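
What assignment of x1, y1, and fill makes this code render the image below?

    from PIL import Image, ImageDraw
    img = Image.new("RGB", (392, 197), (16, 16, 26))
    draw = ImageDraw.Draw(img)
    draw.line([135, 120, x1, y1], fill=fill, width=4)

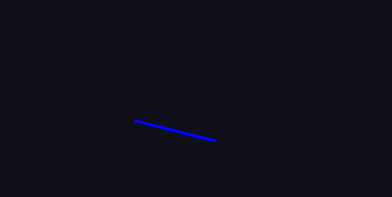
x1 = 215; y1 = 140; fill = 'blue'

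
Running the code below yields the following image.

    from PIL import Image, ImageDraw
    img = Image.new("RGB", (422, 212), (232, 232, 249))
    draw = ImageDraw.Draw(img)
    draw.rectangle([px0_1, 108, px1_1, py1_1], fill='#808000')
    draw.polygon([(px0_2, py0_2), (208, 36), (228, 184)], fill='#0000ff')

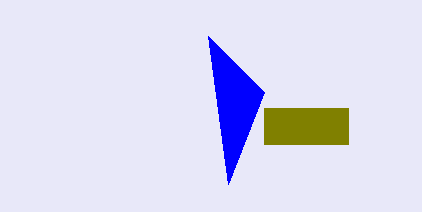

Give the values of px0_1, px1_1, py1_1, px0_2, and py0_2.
px0_1 = 264; px1_1 = 348; py1_1 = 144; px0_2 = 264; py0_2 = 92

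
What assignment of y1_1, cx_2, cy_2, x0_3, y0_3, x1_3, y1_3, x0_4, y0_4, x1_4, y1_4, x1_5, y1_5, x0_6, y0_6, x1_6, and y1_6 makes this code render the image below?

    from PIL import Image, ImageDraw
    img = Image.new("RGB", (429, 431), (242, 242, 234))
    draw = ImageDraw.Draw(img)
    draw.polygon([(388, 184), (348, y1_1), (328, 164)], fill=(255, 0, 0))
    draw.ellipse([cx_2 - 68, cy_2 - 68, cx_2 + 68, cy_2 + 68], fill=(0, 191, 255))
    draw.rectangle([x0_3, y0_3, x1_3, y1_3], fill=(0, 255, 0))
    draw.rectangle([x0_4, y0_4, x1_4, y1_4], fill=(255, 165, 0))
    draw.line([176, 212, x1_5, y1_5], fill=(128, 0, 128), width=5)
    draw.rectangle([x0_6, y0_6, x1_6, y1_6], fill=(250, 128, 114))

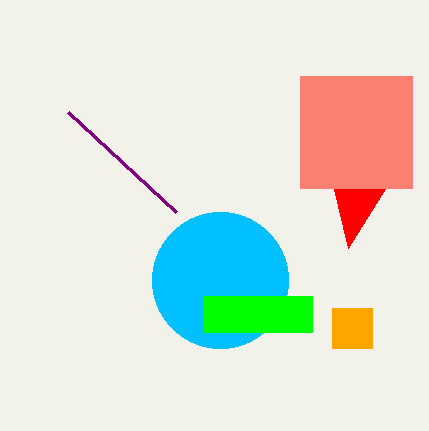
y1_1 = 248
cx_2 = 220
cy_2 = 280
x0_3 = 204
y0_3 = 296
x1_3 = 312
y1_3 = 332
x0_4 = 332
y0_4 = 308
x1_4 = 372
y1_4 = 348
x1_5 = 68
y1_5 = 112
x0_6 = 300
y0_6 = 76
x1_6 = 412
y1_6 = 188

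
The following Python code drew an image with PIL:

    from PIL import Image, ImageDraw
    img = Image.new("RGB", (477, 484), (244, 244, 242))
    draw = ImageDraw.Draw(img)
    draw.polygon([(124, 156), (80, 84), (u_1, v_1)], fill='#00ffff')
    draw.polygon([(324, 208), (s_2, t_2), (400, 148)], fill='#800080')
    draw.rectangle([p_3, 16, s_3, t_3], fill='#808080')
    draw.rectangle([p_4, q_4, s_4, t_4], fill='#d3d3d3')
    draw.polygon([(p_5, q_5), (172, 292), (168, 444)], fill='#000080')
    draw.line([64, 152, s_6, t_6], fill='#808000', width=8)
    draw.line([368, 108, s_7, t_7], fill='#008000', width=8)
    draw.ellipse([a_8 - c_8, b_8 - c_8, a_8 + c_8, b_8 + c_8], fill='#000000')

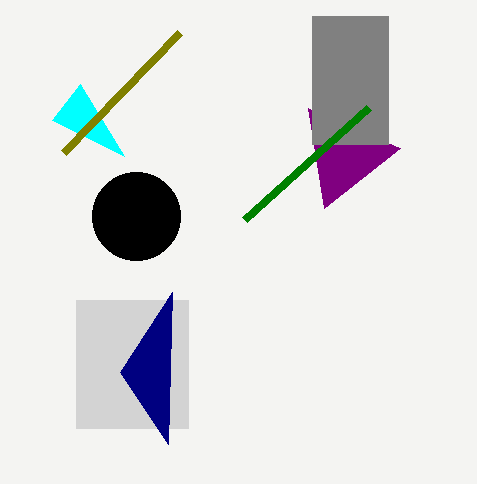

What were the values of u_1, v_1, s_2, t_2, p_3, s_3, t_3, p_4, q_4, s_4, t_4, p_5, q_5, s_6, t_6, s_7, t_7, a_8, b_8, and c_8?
u_1 = 52, v_1 = 120, s_2 = 308, t_2 = 108, p_3 = 312, s_3 = 388, t_3 = 144, p_4 = 76, q_4 = 300, s_4 = 188, t_4 = 428, p_5 = 120, q_5 = 372, s_6 = 180, t_6 = 32, s_7 = 244, t_7 = 220, a_8 = 136, b_8 = 216, c_8 = 44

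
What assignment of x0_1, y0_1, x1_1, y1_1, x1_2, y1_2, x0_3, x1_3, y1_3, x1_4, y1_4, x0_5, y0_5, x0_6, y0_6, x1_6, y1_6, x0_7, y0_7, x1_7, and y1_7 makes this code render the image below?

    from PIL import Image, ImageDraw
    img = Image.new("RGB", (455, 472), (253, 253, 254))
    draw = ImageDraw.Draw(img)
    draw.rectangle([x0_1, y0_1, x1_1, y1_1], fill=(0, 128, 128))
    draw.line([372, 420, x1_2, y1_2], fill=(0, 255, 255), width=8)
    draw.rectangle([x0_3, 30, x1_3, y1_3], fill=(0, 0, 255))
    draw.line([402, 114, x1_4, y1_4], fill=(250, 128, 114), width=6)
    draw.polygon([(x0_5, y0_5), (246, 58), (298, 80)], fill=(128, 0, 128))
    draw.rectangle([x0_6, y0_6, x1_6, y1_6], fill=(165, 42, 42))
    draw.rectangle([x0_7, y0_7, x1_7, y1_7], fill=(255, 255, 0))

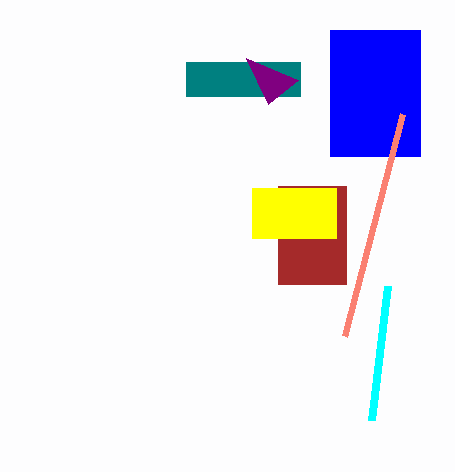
x0_1 = 186, y0_1 = 62, x1_1 = 300, y1_1 = 96, x1_2 = 388, y1_2 = 286, x0_3 = 330, x1_3 = 420, y1_3 = 156, x1_4 = 344, y1_4 = 336, x0_5 = 268, y0_5 = 104, x0_6 = 278, y0_6 = 186, x1_6 = 346, y1_6 = 284, x0_7 = 252, y0_7 = 188, x1_7 = 336, y1_7 = 238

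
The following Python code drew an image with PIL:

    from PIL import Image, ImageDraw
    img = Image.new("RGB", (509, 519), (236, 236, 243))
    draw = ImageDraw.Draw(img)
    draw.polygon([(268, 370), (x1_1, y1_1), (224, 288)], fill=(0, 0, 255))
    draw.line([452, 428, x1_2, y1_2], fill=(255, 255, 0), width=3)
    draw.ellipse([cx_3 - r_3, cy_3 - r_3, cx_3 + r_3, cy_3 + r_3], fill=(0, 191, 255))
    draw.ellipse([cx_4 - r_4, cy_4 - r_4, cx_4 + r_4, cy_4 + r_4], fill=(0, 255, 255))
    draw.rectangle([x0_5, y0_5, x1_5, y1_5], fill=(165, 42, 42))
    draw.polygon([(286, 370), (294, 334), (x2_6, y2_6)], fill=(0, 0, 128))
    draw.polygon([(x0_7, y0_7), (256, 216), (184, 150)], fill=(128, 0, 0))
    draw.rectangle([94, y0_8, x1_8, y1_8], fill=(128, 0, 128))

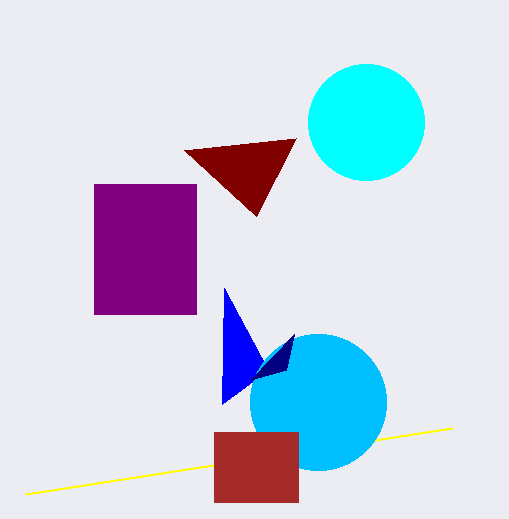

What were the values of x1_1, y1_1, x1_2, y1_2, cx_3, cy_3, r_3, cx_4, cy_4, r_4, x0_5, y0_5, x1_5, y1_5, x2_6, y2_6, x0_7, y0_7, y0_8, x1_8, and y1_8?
x1_1 = 222, y1_1 = 404, x1_2 = 26, y1_2 = 494, cx_3 = 318, cy_3 = 402, r_3 = 68, cx_4 = 366, cy_4 = 122, r_4 = 58, x0_5 = 214, y0_5 = 432, x1_5 = 298, y1_5 = 502, x2_6 = 250, y2_6 = 380, x0_7 = 296, y0_7 = 138, y0_8 = 184, x1_8 = 196, y1_8 = 314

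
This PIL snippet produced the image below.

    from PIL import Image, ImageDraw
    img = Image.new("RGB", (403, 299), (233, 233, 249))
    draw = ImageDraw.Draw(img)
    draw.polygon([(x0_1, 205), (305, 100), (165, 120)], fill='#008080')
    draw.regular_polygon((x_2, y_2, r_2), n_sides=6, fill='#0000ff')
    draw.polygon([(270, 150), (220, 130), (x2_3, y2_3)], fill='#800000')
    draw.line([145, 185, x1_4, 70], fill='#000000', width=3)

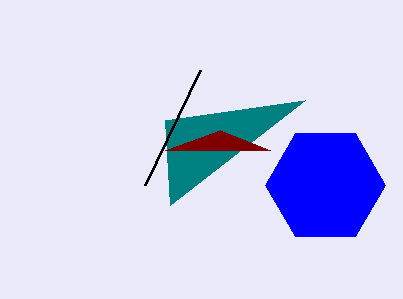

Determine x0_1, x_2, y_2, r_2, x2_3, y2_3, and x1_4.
x0_1 = 170; x_2 = 325; y_2 = 185; r_2 = 60; x2_3 = 165; y2_3 = 150; x1_4 = 200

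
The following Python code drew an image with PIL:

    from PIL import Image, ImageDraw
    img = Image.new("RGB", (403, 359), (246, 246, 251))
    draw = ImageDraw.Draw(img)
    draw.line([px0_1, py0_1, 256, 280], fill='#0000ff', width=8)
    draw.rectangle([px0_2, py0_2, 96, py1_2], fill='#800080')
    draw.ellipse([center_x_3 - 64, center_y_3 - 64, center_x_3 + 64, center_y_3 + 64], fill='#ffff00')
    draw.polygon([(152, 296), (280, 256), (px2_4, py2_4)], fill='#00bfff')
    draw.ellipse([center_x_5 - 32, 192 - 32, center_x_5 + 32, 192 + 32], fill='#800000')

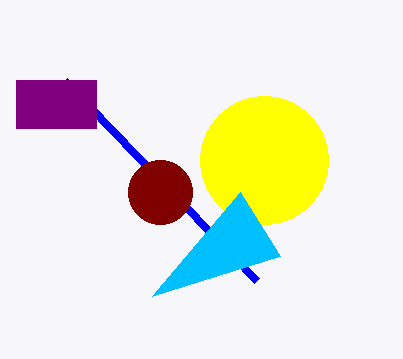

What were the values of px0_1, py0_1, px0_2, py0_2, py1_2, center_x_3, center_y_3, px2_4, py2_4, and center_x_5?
px0_1 = 64
py0_1 = 80
px0_2 = 16
py0_2 = 80
py1_2 = 128
center_x_3 = 264
center_y_3 = 160
px2_4 = 240
py2_4 = 192
center_x_5 = 160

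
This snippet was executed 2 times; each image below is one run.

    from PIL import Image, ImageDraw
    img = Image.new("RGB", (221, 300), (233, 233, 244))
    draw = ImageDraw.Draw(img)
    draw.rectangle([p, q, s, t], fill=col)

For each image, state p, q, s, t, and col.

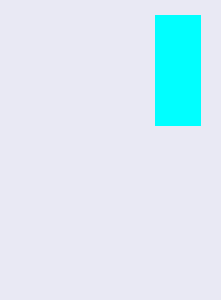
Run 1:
p = 155
q = 15
s = 200
t = 125
col = 'cyan'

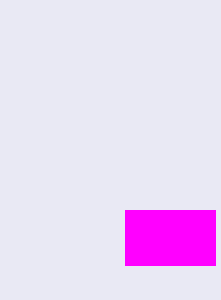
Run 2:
p = 125, q = 210, s = 215, t = 265, col = 'magenta'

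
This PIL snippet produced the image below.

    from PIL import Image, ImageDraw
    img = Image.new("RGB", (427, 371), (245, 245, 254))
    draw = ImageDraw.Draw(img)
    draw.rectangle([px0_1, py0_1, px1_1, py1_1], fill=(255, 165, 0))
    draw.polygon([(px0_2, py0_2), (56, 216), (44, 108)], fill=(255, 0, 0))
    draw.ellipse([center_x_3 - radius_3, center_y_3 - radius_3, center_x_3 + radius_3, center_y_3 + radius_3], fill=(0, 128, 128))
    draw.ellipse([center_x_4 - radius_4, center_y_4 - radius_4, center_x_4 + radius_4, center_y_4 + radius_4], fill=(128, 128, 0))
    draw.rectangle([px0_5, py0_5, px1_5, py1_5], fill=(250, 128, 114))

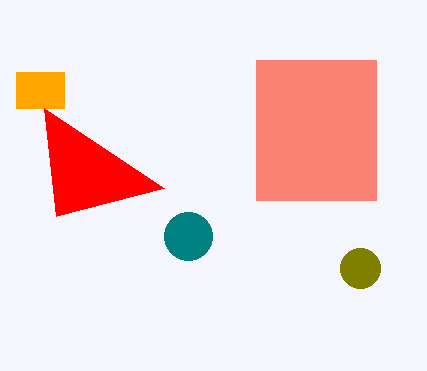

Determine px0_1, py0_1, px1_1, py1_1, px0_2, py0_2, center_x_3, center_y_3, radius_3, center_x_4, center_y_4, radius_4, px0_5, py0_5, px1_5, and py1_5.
px0_1 = 16
py0_1 = 72
px1_1 = 64
py1_1 = 108
px0_2 = 164
py0_2 = 188
center_x_3 = 188
center_y_3 = 236
radius_3 = 24
center_x_4 = 360
center_y_4 = 268
radius_4 = 20
px0_5 = 256
py0_5 = 60
px1_5 = 376
py1_5 = 200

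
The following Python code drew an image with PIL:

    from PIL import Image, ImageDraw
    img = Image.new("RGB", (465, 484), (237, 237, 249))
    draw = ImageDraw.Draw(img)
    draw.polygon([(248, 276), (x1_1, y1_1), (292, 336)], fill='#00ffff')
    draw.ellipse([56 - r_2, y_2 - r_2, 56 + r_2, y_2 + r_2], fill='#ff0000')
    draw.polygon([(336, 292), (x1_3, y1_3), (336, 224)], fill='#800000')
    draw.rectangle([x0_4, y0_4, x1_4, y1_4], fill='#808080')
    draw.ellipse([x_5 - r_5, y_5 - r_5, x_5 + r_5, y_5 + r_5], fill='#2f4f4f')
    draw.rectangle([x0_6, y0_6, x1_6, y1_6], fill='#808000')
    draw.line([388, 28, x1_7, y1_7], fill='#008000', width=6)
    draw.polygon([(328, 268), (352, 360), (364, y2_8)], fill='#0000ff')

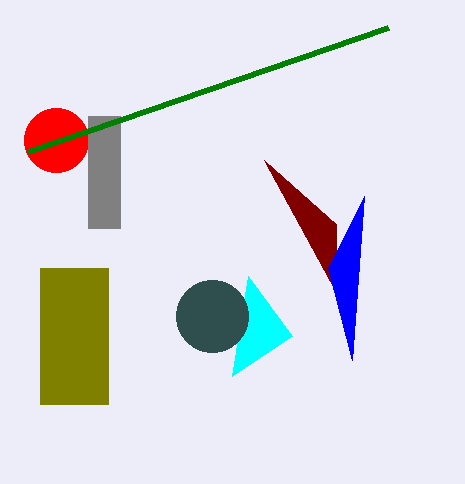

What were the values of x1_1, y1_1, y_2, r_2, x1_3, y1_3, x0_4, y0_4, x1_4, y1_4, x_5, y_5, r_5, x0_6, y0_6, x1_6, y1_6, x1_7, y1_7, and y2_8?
x1_1 = 232, y1_1 = 376, y_2 = 140, r_2 = 32, x1_3 = 264, y1_3 = 160, x0_4 = 88, y0_4 = 116, x1_4 = 120, y1_4 = 228, x_5 = 212, y_5 = 316, r_5 = 36, x0_6 = 40, y0_6 = 268, x1_6 = 108, y1_6 = 404, x1_7 = 28, y1_7 = 152, y2_8 = 196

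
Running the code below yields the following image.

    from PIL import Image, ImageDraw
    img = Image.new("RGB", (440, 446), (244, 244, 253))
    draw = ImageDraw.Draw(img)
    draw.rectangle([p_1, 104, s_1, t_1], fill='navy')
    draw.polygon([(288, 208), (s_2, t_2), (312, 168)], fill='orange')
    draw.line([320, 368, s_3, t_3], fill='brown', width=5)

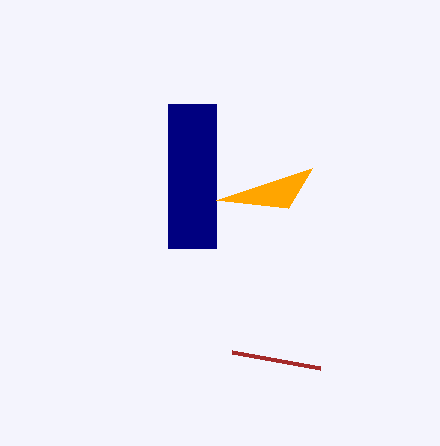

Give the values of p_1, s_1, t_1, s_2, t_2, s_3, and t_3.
p_1 = 168
s_1 = 216
t_1 = 248
s_2 = 216
t_2 = 200
s_3 = 232
t_3 = 352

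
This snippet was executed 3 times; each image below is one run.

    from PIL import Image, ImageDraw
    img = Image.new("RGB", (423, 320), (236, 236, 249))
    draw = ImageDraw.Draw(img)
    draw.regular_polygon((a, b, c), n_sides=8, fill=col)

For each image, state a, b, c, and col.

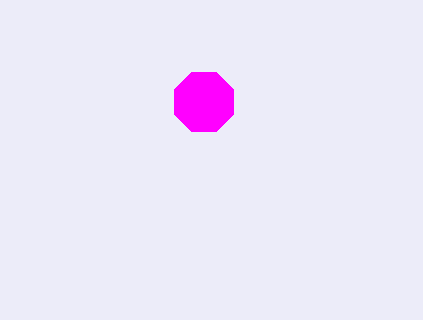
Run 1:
a = 204; b = 102; c = 32; col = 'magenta'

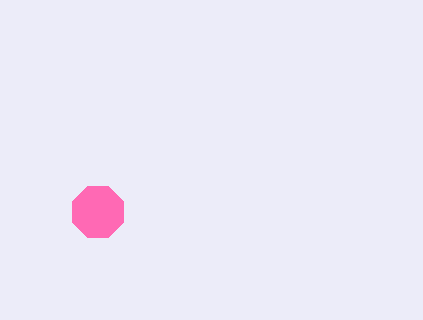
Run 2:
a = 98
b = 212
c = 28
col = 'hotpink'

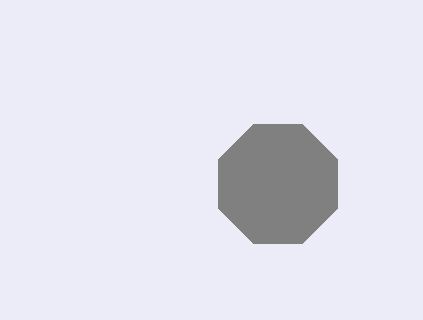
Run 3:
a = 278, b = 184, c = 64, col = 'gray'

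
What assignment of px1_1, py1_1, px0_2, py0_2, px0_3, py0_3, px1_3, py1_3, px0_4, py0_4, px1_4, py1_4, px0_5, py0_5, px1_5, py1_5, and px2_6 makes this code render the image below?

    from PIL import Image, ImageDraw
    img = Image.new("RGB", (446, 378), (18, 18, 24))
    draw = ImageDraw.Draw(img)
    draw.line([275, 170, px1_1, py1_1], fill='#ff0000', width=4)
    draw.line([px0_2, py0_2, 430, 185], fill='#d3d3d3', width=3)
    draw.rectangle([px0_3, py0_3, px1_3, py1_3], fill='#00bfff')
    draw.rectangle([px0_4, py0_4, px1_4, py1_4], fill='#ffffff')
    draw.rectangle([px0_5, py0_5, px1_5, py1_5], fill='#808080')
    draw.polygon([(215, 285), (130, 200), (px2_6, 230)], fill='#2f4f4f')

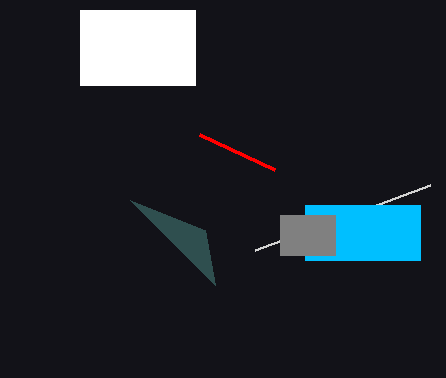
px1_1 = 200; py1_1 = 135; px0_2 = 255; py0_2 = 250; px0_3 = 305; py0_3 = 205; px1_3 = 420; py1_3 = 260; px0_4 = 80; py0_4 = 10; px1_4 = 195; py1_4 = 85; px0_5 = 280; py0_5 = 215; px1_5 = 335; py1_5 = 255; px2_6 = 205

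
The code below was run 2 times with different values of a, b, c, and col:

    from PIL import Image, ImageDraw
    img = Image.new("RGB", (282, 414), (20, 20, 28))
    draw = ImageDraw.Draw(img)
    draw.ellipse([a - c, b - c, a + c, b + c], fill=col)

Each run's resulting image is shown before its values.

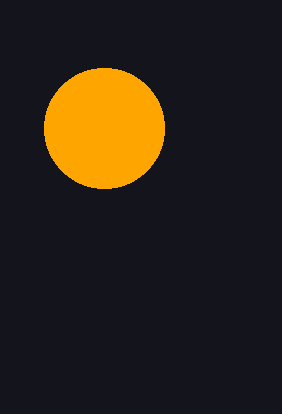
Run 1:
a = 104, b = 128, c = 60, col = 'orange'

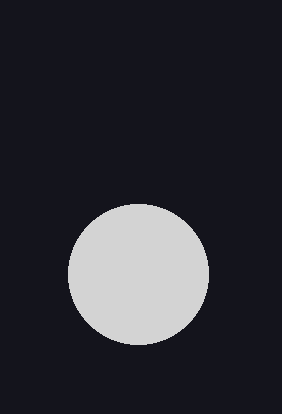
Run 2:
a = 138
b = 274
c = 70
col = 'lightgray'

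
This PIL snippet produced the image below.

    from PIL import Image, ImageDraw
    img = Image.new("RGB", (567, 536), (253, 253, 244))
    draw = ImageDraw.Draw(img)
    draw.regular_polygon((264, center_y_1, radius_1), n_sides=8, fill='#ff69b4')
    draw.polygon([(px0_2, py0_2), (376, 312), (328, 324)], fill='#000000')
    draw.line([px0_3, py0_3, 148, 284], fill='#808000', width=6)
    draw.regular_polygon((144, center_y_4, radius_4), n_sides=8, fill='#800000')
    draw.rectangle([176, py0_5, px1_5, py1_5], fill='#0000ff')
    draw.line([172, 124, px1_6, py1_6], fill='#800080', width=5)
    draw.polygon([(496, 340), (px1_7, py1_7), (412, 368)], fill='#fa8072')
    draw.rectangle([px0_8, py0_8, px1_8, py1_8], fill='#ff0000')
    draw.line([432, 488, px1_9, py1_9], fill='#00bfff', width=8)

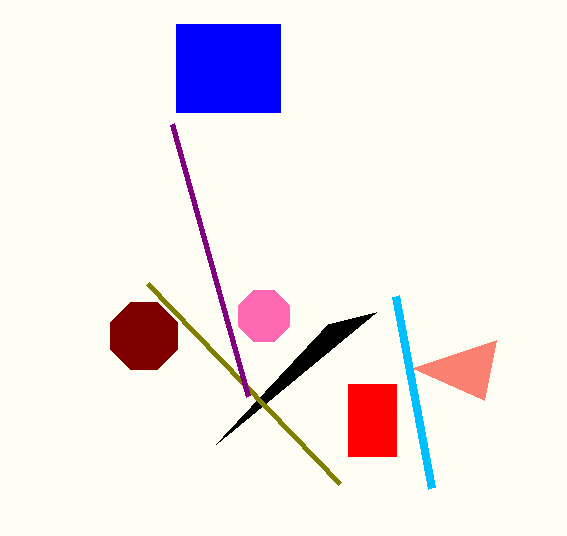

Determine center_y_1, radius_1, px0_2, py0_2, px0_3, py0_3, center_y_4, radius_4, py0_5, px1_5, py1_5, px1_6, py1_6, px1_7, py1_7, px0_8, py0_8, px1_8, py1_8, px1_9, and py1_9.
center_y_1 = 316
radius_1 = 28
px0_2 = 216
py0_2 = 444
px0_3 = 340
py0_3 = 484
center_y_4 = 336
radius_4 = 36
py0_5 = 24
px1_5 = 280
py1_5 = 112
px1_6 = 248
py1_6 = 396
px1_7 = 484
py1_7 = 400
px0_8 = 348
py0_8 = 384
px1_8 = 396
py1_8 = 456
px1_9 = 396
py1_9 = 296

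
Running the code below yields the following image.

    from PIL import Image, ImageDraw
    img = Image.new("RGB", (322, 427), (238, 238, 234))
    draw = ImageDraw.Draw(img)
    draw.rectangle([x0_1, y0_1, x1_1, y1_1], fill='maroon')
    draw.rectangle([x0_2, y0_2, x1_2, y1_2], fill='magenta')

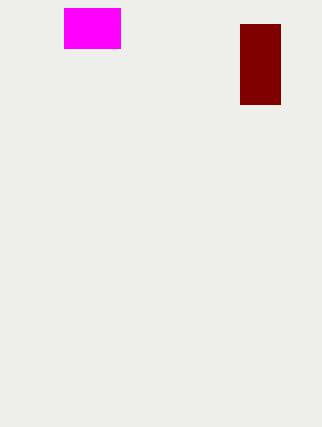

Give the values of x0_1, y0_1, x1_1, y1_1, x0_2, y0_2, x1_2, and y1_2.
x0_1 = 240; y0_1 = 24; x1_1 = 280; y1_1 = 104; x0_2 = 64; y0_2 = 8; x1_2 = 120; y1_2 = 48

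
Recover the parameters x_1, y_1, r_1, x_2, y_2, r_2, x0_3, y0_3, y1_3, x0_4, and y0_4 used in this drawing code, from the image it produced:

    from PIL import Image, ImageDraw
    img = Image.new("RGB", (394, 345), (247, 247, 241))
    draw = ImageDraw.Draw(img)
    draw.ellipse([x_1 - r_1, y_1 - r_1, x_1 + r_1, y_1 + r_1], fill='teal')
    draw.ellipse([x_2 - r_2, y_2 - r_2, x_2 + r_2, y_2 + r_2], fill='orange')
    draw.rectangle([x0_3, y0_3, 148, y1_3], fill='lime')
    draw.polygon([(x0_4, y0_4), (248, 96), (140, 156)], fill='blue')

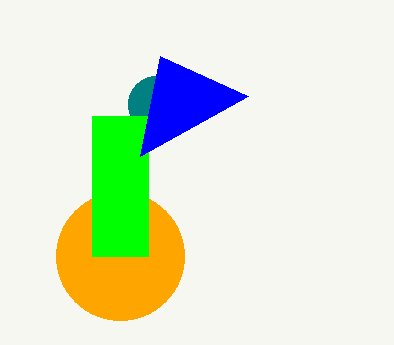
x_1 = 156
y_1 = 104
r_1 = 28
x_2 = 120
y_2 = 256
r_2 = 64
x0_3 = 92
y0_3 = 116
y1_3 = 256
x0_4 = 160
y0_4 = 56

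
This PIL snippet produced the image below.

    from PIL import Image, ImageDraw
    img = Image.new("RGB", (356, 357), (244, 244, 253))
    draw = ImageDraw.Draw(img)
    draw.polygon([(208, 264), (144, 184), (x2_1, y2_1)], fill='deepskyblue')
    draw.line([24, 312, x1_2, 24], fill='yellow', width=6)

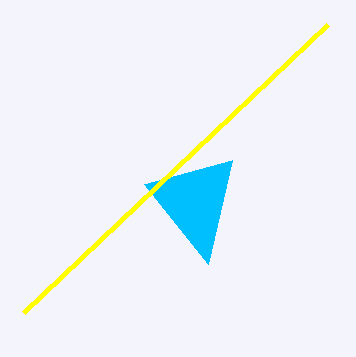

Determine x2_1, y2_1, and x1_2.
x2_1 = 232
y2_1 = 160
x1_2 = 328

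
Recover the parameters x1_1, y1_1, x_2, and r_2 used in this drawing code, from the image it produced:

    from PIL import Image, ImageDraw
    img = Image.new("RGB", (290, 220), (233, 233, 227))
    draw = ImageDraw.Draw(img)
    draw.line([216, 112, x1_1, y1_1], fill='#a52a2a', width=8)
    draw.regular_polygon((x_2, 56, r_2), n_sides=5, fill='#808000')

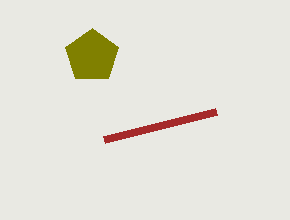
x1_1 = 104, y1_1 = 140, x_2 = 92, r_2 = 28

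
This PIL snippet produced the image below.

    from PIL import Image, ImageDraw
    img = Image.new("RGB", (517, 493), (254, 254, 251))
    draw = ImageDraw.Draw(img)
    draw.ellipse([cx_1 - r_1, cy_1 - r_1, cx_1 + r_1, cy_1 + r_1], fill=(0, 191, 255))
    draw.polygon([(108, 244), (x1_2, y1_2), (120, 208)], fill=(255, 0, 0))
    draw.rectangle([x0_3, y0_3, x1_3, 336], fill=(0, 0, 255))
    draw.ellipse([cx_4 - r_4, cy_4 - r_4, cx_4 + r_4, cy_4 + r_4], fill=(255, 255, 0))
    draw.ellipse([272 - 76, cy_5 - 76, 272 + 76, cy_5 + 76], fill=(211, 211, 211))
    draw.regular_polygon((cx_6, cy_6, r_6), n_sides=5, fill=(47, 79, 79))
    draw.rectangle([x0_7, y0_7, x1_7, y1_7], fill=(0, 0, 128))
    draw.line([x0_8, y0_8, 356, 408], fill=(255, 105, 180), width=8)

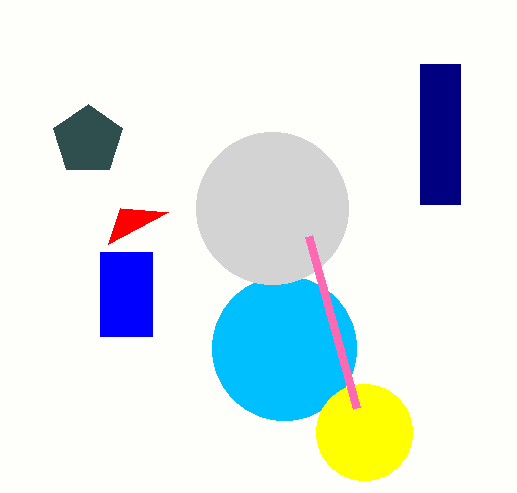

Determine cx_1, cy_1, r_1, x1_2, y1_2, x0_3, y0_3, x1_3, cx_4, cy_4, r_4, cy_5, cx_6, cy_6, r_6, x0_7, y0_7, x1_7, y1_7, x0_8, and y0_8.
cx_1 = 284, cy_1 = 348, r_1 = 72, x1_2 = 168, y1_2 = 212, x0_3 = 100, y0_3 = 252, x1_3 = 152, cx_4 = 364, cy_4 = 432, r_4 = 48, cy_5 = 208, cx_6 = 88, cy_6 = 140, r_6 = 36, x0_7 = 420, y0_7 = 64, x1_7 = 460, y1_7 = 204, x0_8 = 308, y0_8 = 236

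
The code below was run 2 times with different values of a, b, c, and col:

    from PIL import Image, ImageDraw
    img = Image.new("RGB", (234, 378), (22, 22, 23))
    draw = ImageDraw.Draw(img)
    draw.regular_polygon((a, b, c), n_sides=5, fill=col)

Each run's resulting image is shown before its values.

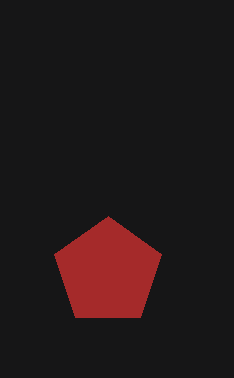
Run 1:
a = 108, b = 272, c = 56, col = 'brown'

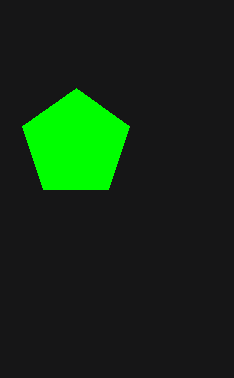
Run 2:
a = 76; b = 144; c = 56; col = 'lime'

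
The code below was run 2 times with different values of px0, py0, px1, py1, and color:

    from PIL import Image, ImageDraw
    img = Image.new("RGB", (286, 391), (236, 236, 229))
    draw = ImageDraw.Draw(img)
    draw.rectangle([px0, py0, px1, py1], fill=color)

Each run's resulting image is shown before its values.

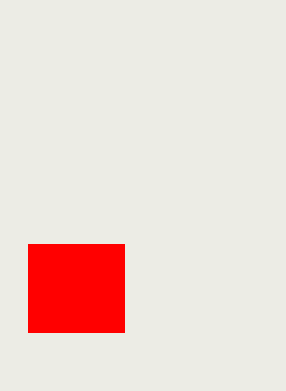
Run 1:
px0 = 28; py0 = 244; px1 = 124; py1 = 332; color = 'red'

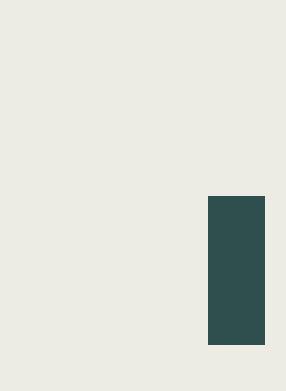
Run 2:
px0 = 208
py0 = 196
px1 = 264
py1 = 344
color = 'darkslategray'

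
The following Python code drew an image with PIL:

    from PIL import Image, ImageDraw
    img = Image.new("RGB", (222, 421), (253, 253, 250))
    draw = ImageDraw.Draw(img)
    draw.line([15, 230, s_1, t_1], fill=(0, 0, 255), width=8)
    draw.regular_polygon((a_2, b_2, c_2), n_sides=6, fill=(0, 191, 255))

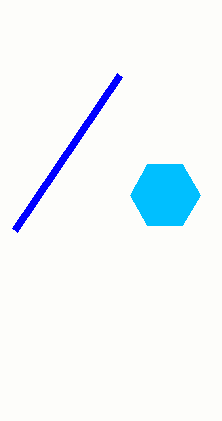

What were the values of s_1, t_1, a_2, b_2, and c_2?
s_1 = 120; t_1 = 75; a_2 = 165; b_2 = 195; c_2 = 35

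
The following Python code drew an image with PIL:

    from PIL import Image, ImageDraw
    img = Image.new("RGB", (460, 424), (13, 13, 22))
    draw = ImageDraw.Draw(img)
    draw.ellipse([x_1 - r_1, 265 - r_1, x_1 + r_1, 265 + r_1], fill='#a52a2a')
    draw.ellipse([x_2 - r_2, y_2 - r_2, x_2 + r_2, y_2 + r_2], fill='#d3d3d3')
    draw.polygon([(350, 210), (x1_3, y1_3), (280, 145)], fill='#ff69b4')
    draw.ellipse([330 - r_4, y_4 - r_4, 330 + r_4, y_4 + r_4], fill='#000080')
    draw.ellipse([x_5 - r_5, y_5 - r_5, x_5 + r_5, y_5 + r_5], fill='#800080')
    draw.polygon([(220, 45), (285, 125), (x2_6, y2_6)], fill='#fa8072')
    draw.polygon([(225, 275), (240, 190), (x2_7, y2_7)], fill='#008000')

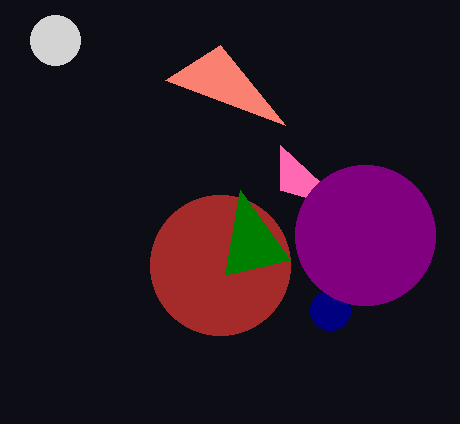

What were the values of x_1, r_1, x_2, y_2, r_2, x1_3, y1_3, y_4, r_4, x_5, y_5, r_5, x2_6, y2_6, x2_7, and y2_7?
x_1 = 220
r_1 = 70
x_2 = 55
y_2 = 40
r_2 = 25
x1_3 = 280
y1_3 = 190
y_4 = 310
r_4 = 20
x_5 = 365
y_5 = 235
r_5 = 70
x2_6 = 165
y2_6 = 80
x2_7 = 290
y2_7 = 260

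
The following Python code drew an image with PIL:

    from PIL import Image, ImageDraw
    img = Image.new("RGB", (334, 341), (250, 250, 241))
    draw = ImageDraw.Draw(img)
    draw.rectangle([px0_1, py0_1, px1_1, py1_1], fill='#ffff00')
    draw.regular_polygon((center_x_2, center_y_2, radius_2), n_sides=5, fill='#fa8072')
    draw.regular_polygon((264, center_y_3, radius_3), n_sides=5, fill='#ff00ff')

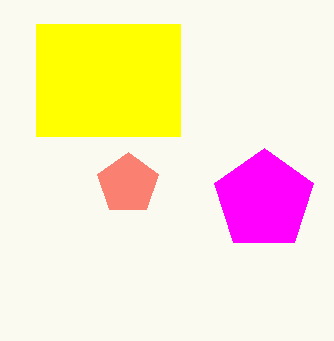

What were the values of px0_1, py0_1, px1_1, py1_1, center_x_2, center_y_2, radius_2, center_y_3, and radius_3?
px0_1 = 36, py0_1 = 24, px1_1 = 180, py1_1 = 136, center_x_2 = 128, center_y_2 = 184, radius_2 = 32, center_y_3 = 200, radius_3 = 52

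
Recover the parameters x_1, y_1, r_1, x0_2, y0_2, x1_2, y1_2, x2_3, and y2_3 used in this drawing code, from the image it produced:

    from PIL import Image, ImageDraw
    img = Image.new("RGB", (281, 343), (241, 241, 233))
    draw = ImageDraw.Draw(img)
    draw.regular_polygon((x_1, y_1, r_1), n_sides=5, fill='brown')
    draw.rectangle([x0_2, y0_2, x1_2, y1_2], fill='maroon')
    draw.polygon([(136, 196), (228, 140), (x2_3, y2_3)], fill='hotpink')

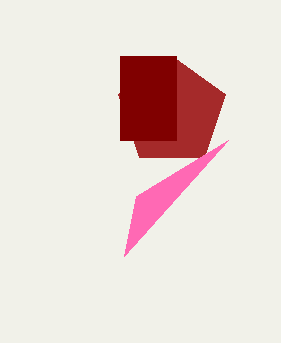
x_1 = 172, y_1 = 112, r_1 = 56, x0_2 = 120, y0_2 = 56, x1_2 = 176, y1_2 = 140, x2_3 = 124, y2_3 = 256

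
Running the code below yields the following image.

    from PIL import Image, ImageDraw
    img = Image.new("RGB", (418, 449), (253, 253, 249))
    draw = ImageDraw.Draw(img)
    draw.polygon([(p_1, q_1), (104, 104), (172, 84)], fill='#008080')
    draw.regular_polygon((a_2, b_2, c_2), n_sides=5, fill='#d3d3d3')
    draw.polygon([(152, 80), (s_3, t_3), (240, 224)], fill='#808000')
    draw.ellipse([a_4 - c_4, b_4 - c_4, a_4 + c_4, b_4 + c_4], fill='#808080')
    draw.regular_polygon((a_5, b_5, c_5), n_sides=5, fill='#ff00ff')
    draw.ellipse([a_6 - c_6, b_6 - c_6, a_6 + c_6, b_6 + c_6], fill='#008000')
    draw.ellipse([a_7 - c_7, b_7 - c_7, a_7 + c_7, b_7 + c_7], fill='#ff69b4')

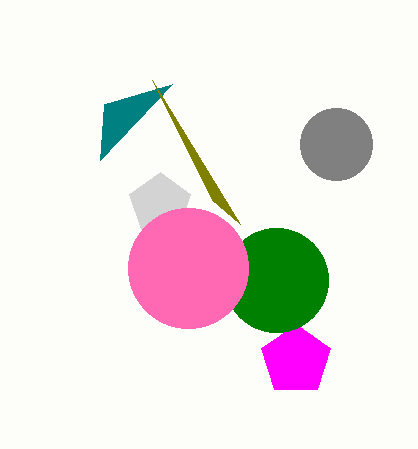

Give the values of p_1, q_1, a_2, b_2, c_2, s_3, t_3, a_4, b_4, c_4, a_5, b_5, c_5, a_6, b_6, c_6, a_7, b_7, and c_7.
p_1 = 100; q_1 = 160; a_2 = 160; b_2 = 204; c_2 = 32; s_3 = 212; t_3 = 200; a_4 = 336; b_4 = 144; c_4 = 36; a_5 = 296; b_5 = 360; c_5 = 36; a_6 = 276; b_6 = 280; c_6 = 52; a_7 = 188; b_7 = 268; c_7 = 60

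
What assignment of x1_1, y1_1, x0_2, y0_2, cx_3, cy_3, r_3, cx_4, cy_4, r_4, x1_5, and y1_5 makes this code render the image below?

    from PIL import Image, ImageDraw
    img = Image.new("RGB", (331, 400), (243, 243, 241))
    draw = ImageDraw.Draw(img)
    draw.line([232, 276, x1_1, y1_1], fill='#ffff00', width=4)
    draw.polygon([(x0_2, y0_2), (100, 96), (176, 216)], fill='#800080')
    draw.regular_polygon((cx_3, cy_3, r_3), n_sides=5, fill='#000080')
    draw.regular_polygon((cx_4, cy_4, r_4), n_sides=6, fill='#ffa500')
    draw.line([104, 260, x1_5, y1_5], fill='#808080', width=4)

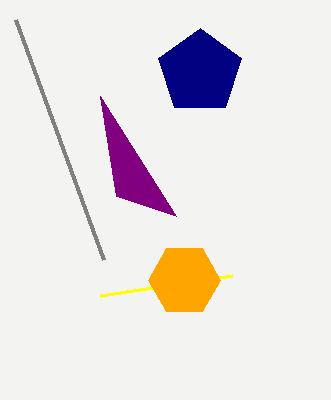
x1_1 = 100
y1_1 = 296
x0_2 = 116
y0_2 = 196
cx_3 = 200
cy_3 = 72
r_3 = 44
cx_4 = 184
cy_4 = 280
r_4 = 36
x1_5 = 16
y1_5 = 20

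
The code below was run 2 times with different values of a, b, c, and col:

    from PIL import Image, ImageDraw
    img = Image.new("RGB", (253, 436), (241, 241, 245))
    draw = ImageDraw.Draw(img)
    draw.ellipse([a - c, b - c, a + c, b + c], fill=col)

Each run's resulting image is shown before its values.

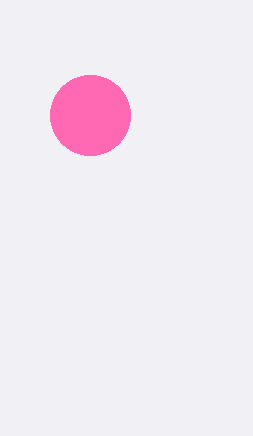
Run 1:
a = 90
b = 115
c = 40
col = 'hotpink'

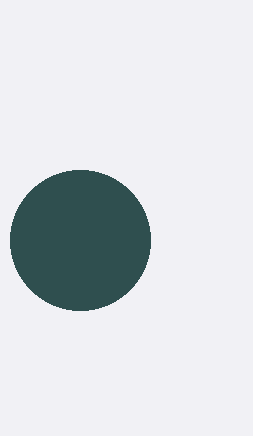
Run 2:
a = 80, b = 240, c = 70, col = 'darkslategray'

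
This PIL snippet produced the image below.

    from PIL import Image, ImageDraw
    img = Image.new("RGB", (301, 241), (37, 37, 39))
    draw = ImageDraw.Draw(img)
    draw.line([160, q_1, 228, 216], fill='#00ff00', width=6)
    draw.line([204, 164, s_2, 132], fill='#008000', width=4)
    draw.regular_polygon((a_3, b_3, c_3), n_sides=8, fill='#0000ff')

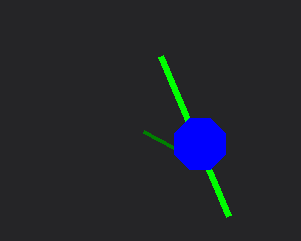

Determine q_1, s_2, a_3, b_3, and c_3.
q_1 = 56, s_2 = 144, a_3 = 200, b_3 = 144, c_3 = 28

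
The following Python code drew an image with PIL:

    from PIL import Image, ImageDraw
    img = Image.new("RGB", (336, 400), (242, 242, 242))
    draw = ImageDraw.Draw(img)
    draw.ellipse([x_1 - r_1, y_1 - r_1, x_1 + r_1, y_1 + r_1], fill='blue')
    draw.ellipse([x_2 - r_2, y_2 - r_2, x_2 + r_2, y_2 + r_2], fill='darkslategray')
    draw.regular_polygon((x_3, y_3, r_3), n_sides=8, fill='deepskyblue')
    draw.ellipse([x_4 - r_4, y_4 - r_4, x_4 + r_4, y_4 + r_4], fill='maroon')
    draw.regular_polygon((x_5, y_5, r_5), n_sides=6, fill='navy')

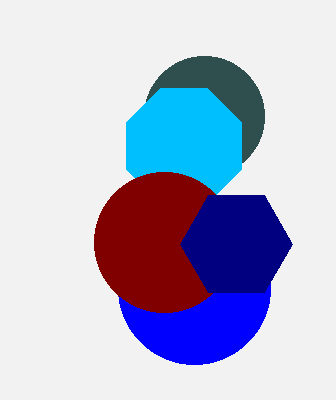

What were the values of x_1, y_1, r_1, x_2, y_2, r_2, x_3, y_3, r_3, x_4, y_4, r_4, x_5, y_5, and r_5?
x_1 = 194; y_1 = 288; r_1 = 76; x_2 = 204; y_2 = 116; r_2 = 60; x_3 = 184; y_3 = 146; r_3 = 62; x_4 = 164; y_4 = 242; r_4 = 70; x_5 = 236; y_5 = 244; r_5 = 56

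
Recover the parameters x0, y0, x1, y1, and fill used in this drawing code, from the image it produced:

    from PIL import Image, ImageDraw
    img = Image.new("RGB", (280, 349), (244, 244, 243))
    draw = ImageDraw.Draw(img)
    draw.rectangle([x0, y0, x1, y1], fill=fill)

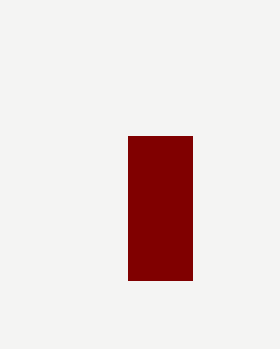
x0 = 128, y0 = 136, x1 = 192, y1 = 280, fill = 'maroon'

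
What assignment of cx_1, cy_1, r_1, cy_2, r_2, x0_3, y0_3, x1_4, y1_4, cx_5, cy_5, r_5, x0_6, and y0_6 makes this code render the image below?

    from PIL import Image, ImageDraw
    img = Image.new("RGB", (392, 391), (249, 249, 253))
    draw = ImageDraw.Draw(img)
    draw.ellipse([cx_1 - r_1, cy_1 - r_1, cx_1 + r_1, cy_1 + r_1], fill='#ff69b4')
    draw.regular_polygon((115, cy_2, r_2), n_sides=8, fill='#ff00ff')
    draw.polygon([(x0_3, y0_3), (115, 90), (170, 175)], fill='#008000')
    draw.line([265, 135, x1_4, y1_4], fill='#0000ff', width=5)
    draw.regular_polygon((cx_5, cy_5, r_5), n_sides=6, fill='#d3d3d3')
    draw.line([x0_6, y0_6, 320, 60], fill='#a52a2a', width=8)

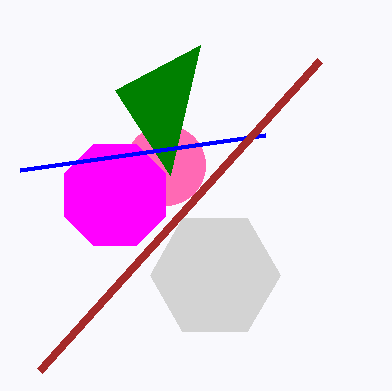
cx_1 = 165, cy_1 = 165, r_1 = 40, cy_2 = 195, r_2 = 55, x0_3 = 200, y0_3 = 45, x1_4 = 20, y1_4 = 170, cx_5 = 215, cy_5 = 275, r_5 = 65, x0_6 = 40, y0_6 = 370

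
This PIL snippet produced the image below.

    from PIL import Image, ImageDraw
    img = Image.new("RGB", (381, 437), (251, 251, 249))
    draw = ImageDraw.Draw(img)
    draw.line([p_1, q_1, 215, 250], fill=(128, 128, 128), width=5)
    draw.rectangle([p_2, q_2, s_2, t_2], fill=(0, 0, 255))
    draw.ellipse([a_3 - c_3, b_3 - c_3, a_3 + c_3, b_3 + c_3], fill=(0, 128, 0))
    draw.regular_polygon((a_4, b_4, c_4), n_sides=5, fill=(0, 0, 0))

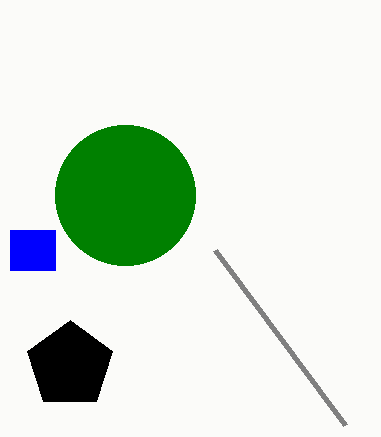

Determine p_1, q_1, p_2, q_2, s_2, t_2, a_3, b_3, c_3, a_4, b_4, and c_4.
p_1 = 345; q_1 = 425; p_2 = 10; q_2 = 230; s_2 = 55; t_2 = 270; a_3 = 125; b_3 = 195; c_3 = 70; a_4 = 70; b_4 = 365; c_4 = 45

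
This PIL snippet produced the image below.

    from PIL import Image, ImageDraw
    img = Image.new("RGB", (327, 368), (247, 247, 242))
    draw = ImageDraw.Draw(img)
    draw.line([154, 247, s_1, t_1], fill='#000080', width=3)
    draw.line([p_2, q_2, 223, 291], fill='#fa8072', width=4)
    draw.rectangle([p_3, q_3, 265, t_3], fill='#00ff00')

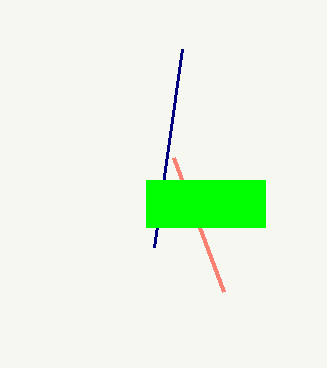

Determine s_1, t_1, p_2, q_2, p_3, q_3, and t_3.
s_1 = 182, t_1 = 49, p_2 = 173, q_2 = 157, p_3 = 146, q_3 = 180, t_3 = 227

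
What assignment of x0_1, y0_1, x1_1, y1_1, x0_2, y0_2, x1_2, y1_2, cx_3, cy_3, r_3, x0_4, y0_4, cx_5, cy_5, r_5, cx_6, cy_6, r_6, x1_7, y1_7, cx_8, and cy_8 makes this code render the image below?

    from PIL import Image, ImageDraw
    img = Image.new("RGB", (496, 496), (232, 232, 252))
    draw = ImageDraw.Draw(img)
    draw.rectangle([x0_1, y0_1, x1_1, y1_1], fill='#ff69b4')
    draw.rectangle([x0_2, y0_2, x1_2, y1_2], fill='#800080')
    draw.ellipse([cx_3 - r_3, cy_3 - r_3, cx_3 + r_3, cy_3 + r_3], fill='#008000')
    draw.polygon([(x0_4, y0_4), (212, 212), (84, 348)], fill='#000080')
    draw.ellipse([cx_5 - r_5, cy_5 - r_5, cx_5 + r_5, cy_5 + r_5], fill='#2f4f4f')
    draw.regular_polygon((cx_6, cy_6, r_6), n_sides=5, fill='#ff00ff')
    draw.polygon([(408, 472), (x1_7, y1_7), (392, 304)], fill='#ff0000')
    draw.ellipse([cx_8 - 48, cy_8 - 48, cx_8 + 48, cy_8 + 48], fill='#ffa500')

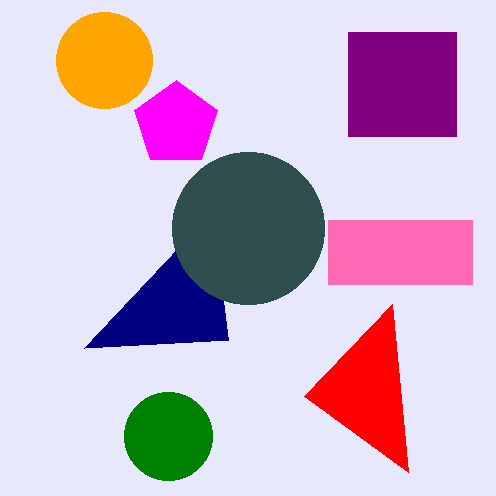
x0_1 = 328
y0_1 = 220
x1_1 = 472
y1_1 = 284
x0_2 = 348
y0_2 = 32
x1_2 = 456
y1_2 = 136
cx_3 = 168
cy_3 = 436
r_3 = 44
x0_4 = 228
y0_4 = 340
cx_5 = 248
cy_5 = 228
r_5 = 76
cx_6 = 176
cy_6 = 124
r_6 = 44
x1_7 = 304
y1_7 = 396
cx_8 = 104
cy_8 = 60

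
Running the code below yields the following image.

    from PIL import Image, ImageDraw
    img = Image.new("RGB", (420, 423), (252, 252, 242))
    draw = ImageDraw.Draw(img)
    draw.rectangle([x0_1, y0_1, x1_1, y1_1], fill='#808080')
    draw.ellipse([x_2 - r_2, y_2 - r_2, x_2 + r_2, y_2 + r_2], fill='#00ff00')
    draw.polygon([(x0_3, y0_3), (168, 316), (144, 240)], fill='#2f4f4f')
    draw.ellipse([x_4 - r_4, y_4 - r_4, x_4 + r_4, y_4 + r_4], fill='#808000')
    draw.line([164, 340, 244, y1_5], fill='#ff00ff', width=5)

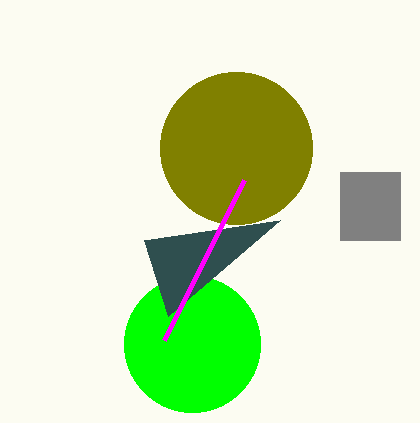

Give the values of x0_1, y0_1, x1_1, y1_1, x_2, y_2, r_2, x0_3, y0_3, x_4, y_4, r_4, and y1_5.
x0_1 = 340
y0_1 = 172
x1_1 = 400
y1_1 = 240
x_2 = 192
y_2 = 344
r_2 = 68
x0_3 = 280
y0_3 = 220
x_4 = 236
y_4 = 148
r_4 = 76
y1_5 = 180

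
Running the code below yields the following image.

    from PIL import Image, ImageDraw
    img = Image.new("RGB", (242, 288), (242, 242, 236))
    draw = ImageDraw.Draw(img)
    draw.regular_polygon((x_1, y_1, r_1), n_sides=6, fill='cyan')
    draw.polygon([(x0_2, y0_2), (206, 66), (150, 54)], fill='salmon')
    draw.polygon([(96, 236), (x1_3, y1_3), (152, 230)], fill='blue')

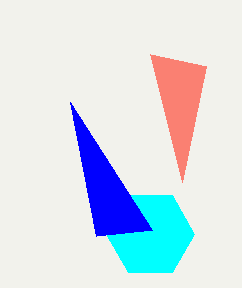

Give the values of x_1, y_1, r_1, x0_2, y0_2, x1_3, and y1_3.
x_1 = 150; y_1 = 234; r_1 = 44; x0_2 = 182; y0_2 = 182; x1_3 = 70; y1_3 = 102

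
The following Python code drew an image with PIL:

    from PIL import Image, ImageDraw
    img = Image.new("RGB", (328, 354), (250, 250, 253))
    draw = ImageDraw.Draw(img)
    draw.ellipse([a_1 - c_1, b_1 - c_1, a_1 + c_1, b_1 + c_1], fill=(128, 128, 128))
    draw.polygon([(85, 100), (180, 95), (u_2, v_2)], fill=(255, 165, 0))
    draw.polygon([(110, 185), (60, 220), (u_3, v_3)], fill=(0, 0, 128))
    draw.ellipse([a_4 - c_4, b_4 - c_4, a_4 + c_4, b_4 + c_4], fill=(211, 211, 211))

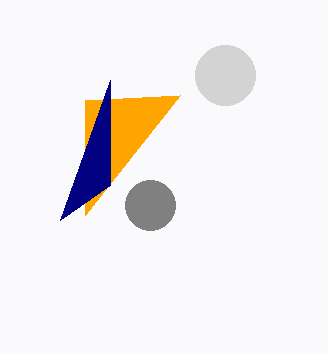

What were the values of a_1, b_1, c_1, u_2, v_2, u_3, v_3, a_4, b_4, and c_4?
a_1 = 150, b_1 = 205, c_1 = 25, u_2 = 85, v_2 = 215, u_3 = 110, v_3 = 80, a_4 = 225, b_4 = 75, c_4 = 30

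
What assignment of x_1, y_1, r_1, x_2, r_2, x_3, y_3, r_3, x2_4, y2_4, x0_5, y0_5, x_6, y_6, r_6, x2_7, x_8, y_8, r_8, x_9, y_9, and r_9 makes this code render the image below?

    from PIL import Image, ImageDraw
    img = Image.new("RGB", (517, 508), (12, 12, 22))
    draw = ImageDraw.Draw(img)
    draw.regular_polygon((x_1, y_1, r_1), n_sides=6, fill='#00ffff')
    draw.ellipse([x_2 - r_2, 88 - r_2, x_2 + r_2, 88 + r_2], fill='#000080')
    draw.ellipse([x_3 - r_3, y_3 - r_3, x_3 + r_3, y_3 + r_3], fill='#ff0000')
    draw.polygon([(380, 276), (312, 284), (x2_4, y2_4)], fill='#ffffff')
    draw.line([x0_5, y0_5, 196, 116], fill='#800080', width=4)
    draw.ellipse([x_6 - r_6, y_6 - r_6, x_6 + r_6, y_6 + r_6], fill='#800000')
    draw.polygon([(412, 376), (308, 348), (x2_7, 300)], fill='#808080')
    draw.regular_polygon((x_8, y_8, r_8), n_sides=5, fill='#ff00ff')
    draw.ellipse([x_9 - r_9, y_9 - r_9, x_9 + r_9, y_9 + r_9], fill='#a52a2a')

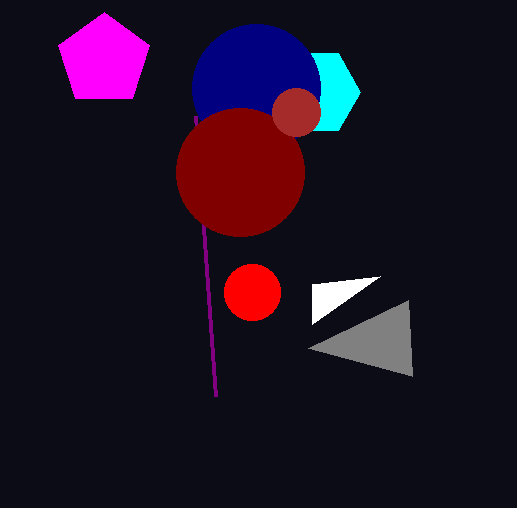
x_1 = 316; y_1 = 92; r_1 = 44; x_2 = 256; r_2 = 64; x_3 = 252; y_3 = 292; r_3 = 28; x2_4 = 312; y2_4 = 324; x0_5 = 216; y0_5 = 396; x_6 = 240; y_6 = 172; r_6 = 64; x2_7 = 408; x_8 = 104; y_8 = 60; r_8 = 48; x_9 = 296; y_9 = 112; r_9 = 24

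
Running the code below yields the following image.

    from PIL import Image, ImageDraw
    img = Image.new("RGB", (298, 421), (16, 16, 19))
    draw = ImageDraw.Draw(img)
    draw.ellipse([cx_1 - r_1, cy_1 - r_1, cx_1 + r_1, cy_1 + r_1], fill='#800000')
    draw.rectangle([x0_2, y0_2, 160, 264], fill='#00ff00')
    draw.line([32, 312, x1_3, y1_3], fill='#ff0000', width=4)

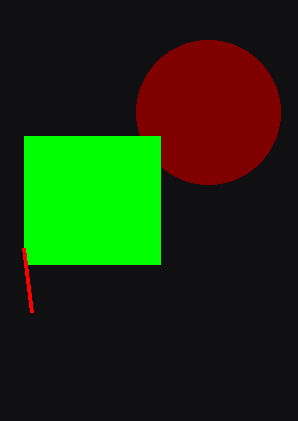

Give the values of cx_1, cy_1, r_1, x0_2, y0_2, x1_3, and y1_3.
cx_1 = 208; cy_1 = 112; r_1 = 72; x0_2 = 24; y0_2 = 136; x1_3 = 24; y1_3 = 248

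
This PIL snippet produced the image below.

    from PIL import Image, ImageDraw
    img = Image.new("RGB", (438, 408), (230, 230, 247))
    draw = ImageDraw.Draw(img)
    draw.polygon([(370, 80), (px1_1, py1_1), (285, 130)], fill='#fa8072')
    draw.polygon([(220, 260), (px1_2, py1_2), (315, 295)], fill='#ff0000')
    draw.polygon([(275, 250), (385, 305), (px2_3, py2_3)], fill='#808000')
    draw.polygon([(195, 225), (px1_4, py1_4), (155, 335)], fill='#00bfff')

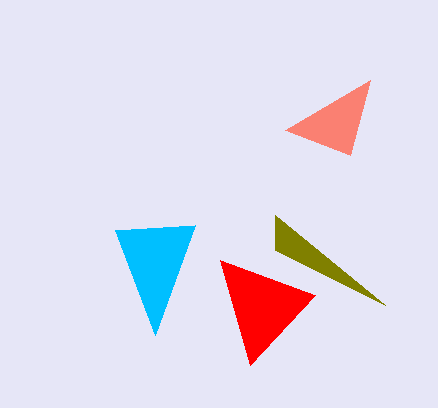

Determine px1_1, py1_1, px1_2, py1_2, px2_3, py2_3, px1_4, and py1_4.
px1_1 = 350
py1_1 = 155
px1_2 = 250
py1_2 = 365
px2_3 = 275
py2_3 = 215
px1_4 = 115
py1_4 = 230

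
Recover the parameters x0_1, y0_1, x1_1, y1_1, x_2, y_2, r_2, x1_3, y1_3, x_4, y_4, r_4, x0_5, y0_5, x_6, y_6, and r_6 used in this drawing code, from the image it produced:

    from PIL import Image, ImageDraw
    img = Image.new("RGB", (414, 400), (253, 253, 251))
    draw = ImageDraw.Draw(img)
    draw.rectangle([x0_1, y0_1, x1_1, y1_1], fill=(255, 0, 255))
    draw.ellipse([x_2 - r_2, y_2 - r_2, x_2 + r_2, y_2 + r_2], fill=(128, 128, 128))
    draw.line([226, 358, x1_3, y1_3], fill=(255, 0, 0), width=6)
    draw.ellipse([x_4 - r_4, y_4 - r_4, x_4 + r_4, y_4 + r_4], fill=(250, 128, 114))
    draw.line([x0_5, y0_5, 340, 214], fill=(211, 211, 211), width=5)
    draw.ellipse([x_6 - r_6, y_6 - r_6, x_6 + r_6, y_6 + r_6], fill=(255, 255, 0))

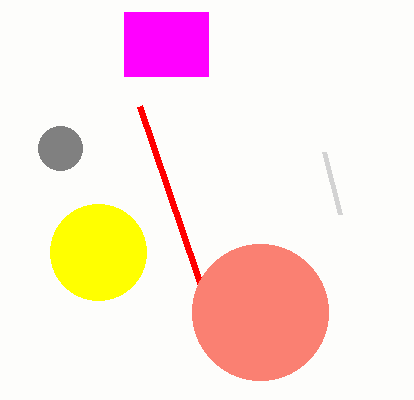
x0_1 = 124, y0_1 = 12, x1_1 = 208, y1_1 = 76, x_2 = 60, y_2 = 148, r_2 = 22, x1_3 = 140, y1_3 = 106, x_4 = 260, y_4 = 312, r_4 = 68, x0_5 = 324, y0_5 = 152, x_6 = 98, y_6 = 252, r_6 = 48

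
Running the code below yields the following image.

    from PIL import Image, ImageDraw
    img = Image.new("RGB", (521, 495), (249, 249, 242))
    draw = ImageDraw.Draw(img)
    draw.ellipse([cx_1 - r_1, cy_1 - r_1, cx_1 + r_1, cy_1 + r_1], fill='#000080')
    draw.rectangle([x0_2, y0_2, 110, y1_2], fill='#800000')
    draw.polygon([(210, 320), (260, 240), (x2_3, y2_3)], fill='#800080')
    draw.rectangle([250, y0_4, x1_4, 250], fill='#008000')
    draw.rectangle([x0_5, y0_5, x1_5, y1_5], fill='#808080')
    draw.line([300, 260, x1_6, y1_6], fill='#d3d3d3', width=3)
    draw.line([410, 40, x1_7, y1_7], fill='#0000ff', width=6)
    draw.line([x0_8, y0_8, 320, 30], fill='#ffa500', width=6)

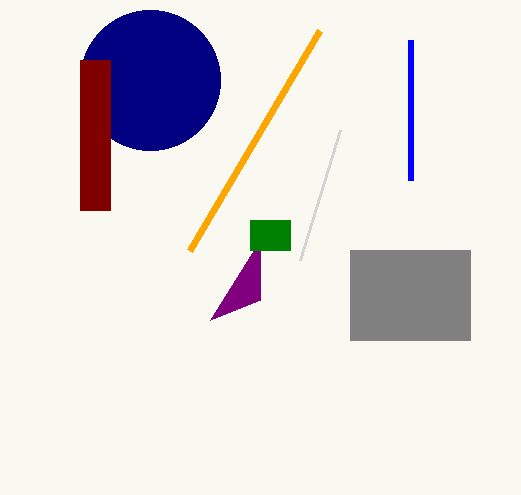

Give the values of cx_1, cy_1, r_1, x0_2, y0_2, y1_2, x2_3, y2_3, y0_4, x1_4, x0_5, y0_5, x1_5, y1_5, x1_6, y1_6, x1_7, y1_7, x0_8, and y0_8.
cx_1 = 150; cy_1 = 80; r_1 = 70; x0_2 = 80; y0_2 = 60; y1_2 = 210; x2_3 = 260; y2_3 = 300; y0_4 = 220; x1_4 = 290; x0_5 = 350; y0_5 = 250; x1_5 = 470; y1_5 = 340; x1_6 = 340; y1_6 = 130; x1_7 = 410; y1_7 = 180; x0_8 = 190; y0_8 = 250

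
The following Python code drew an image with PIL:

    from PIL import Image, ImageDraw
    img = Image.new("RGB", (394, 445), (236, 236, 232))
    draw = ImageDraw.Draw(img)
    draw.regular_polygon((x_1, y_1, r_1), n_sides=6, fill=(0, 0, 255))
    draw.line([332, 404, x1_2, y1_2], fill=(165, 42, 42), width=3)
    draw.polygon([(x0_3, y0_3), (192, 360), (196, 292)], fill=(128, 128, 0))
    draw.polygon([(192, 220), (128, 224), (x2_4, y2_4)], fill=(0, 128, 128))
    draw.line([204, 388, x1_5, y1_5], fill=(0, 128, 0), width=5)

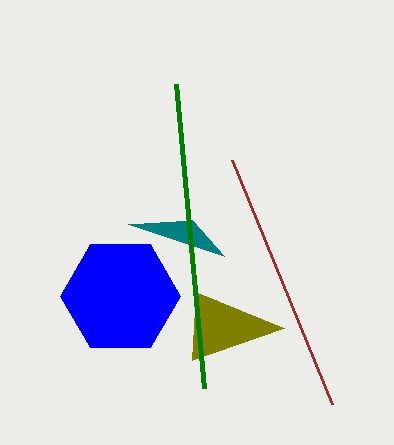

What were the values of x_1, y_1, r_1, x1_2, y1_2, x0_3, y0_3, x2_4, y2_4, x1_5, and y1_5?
x_1 = 120, y_1 = 296, r_1 = 60, x1_2 = 232, y1_2 = 160, x0_3 = 284, y0_3 = 328, x2_4 = 224, y2_4 = 256, x1_5 = 176, y1_5 = 84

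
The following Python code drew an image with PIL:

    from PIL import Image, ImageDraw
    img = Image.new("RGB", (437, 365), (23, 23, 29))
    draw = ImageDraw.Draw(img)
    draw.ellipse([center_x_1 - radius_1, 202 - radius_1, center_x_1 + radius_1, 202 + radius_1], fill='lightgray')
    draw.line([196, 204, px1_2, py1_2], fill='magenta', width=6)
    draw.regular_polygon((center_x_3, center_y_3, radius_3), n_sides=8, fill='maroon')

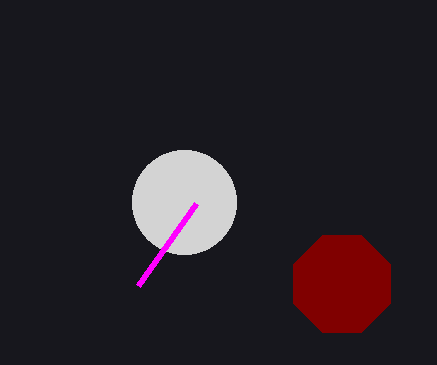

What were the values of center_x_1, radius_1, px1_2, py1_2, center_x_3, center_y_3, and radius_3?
center_x_1 = 184; radius_1 = 52; px1_2 = 138; py1_2 = 286; center_x_3 = 342; center_y_3 = 284; radius_3 = 52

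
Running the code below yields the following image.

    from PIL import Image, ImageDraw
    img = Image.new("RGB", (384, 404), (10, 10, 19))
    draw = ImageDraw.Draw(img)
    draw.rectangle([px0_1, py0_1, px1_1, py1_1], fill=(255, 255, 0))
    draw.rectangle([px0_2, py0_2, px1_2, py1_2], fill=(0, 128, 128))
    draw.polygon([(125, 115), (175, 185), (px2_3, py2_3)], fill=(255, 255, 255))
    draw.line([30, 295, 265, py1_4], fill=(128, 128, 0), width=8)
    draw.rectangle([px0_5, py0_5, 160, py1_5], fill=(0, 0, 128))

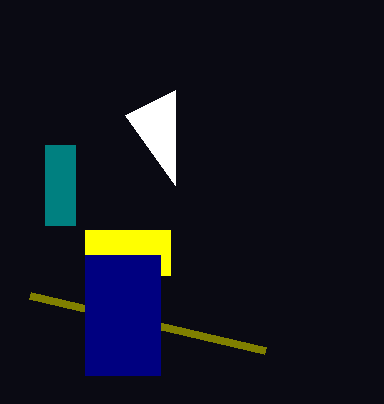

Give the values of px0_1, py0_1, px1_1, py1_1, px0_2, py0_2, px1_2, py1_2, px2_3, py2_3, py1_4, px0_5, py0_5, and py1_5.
px0_1 = 85; py0_1 = 230; px1_1 = 170; py1_1 = 275; px0_2 = 45; py0_2 = 145; px1_2 = 75; py1_2 = 225; px2_3 = 175; py2_3 = 90; py1_4 = 350; px0_5 = 85; py0_5 = 255; py1_5 = 375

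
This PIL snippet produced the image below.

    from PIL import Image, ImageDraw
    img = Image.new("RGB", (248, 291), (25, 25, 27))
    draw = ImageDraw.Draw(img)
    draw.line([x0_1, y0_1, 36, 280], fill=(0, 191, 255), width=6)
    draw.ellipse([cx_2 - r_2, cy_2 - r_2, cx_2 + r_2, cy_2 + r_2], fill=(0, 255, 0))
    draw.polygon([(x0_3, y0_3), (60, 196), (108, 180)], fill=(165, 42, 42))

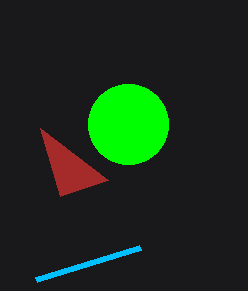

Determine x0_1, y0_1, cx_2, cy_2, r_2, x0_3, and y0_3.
x0_1 = 140, y0_1 = 248, cx_2 = 128, cy_2 = 124, r_2 = 40, x0_3 = 40, y0_3 = 128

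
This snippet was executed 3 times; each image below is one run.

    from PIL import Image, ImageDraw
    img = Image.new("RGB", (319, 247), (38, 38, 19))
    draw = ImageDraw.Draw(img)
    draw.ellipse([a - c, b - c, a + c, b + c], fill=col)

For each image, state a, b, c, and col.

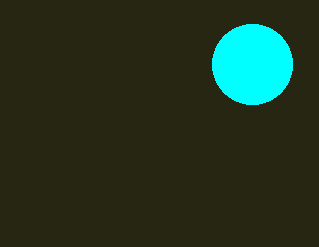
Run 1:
a = 252, b = 64, c = 40, col = 'cyan'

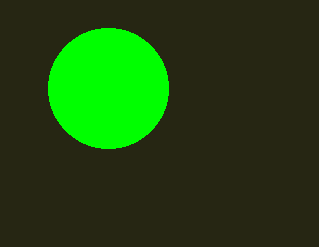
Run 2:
a = 108; b = 88; c = 60; col = 'lime'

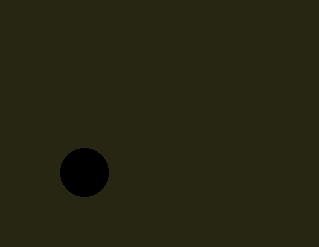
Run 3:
a = 84
b = 172
c = 24
col = 'black'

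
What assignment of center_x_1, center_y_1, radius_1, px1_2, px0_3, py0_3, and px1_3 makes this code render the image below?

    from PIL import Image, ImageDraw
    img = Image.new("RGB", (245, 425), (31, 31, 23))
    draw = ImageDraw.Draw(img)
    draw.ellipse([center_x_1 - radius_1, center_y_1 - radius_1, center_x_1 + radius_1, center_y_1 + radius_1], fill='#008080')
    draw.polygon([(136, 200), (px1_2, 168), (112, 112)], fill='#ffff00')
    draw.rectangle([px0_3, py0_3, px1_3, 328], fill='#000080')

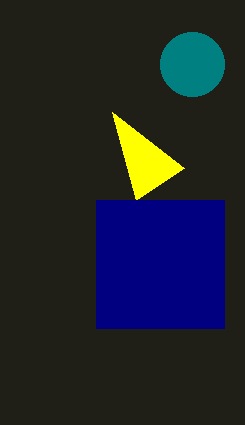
center_x_1 = 192, center_y_1 = 64, radius_1 = 32, px1_2 = 184, px0_3 = 96, py0_3 = 200, px1_3 = 224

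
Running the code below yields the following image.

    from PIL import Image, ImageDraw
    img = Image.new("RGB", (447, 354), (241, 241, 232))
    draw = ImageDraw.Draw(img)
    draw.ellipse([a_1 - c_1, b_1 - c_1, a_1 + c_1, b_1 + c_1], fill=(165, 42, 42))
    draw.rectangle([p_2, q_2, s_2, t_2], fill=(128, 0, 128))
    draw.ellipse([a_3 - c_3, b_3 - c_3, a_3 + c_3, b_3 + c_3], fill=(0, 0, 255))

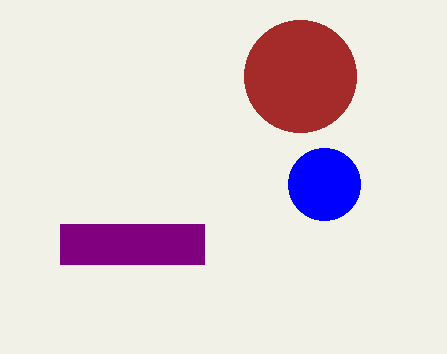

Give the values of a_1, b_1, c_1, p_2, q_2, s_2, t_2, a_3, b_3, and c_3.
a_1 = 300; b_1 = 76; c_1 = 56; p_2 = 60; q_2 = 224; s_2 = 204; t_2 = 264; a_3 = 324; b_3 = 184; c_3 = 36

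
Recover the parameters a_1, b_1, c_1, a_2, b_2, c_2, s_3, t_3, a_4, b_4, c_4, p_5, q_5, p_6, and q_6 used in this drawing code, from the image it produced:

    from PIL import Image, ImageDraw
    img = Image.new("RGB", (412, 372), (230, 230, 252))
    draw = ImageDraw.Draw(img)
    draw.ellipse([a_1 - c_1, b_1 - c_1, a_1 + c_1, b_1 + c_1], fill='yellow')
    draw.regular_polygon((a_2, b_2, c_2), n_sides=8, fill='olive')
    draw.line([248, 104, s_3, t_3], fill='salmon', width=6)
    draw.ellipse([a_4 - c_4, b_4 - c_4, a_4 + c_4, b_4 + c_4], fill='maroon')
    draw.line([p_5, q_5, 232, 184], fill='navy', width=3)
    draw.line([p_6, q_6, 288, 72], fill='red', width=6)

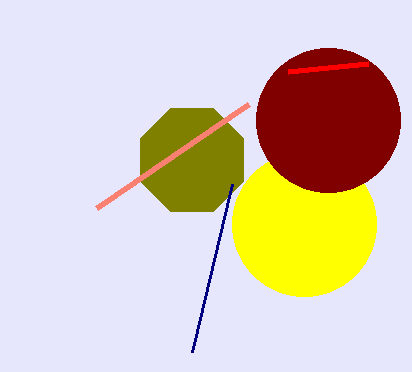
a_1 = 304
b_1 = 224
c_1 = 72
a_2 = 192
b_2 = 160
c_2 = 56
s_3 = 96
t_3 = 208
a_4 = 328
b_4 = 120
c_4 = 72
p_5 = 192
q_5 = 352
p_6 = 368
q_6 = 64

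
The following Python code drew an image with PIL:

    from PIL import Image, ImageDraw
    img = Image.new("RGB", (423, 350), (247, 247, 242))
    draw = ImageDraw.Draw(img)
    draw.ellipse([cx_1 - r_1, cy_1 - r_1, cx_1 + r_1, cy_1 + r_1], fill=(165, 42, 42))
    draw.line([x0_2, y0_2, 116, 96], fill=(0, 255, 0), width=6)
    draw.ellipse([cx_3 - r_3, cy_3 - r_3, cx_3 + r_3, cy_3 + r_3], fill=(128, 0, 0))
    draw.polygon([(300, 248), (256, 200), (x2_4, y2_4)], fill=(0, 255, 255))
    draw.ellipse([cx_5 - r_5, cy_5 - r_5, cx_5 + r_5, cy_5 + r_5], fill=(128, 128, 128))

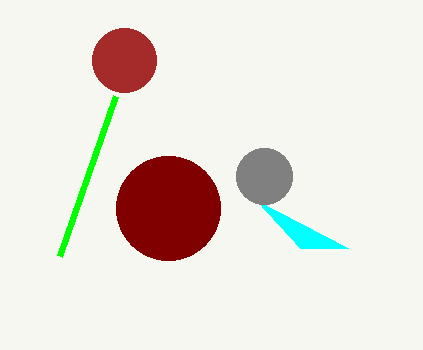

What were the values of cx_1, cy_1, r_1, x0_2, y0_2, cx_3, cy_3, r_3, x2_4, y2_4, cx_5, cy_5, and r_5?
cx_1 = 124
cy_1 = 60
r_1 = 32
x0_2 = 60
y0_2 = 256
cx_3 = 168
cy_3 = 208
r_3 = 52
x2_4 = 348
y2_4 = 248
cx_5 = 264
cy_5 = 176
r_5 = 28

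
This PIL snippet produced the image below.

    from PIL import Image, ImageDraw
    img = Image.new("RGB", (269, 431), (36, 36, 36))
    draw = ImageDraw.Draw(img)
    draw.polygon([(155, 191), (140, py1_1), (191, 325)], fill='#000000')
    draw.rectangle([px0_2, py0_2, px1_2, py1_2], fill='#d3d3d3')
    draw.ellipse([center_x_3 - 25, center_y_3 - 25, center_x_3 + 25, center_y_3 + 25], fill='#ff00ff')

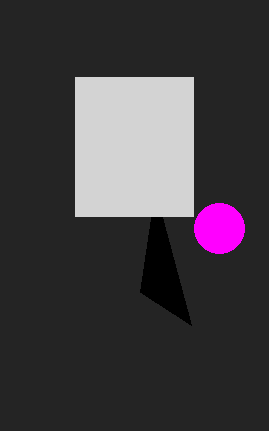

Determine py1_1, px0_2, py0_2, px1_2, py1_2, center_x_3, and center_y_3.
py1_1 = 292
px0_2 = 75
py0_2 = 77
px1_2 = 193
py1_2 = 216
center_x_3 = 219
center_y_3 = 228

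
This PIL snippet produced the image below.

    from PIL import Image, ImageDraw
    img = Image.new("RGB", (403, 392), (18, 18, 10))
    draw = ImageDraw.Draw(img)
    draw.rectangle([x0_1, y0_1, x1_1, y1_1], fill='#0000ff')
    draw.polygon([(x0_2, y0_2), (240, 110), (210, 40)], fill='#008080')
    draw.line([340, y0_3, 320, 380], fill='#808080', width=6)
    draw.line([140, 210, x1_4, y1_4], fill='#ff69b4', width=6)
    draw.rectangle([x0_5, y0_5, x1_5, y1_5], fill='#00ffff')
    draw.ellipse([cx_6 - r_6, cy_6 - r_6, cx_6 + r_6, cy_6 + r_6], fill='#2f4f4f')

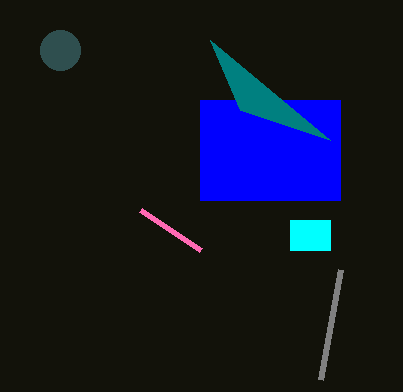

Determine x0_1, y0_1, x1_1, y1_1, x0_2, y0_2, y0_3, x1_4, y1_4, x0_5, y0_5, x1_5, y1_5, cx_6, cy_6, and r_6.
x0_1 = 200
y0_1 = 100
x1_1 = 340
y1_1 = 200
x0_2 = 330
y0_2 = 140
y0_3 = 270
x1_4 = 200
y1_4 = 250
x0_5 = 290
y0_5 = 220
x1_5 = 330
y1_5 = 250
cx_6 = 60
cy_6 = 50
r_6 = 20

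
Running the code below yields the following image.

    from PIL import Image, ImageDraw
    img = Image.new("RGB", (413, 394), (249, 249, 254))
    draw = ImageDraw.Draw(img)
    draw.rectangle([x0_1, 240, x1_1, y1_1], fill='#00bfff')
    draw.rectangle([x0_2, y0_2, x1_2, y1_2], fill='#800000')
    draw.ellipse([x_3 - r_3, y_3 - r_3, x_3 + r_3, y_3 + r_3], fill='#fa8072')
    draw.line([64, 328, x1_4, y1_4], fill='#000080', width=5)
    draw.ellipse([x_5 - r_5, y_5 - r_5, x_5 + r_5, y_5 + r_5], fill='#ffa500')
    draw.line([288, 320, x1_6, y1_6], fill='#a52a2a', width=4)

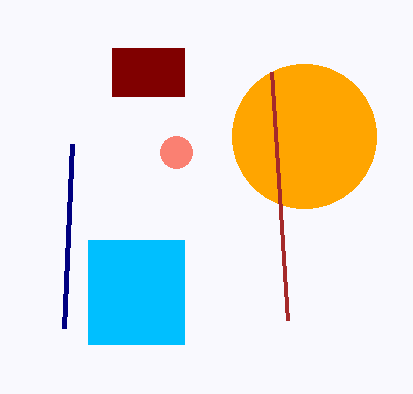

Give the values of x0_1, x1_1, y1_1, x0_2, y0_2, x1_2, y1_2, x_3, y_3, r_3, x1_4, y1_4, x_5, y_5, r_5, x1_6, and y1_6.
x0_1 = 88; x1_1 = 184; y1_1 = 344; x0_2 = 112; y0_2 = 48; x1_2 = 184; y1_2 = 96; x_3 = 176; y_3 = 152; r_3 = 16; x1_4 = 72; y1_4 = 144; x_5 = 304; y_5 = 136; r_5 = 72; x1_6 = 272; y1_6 = 72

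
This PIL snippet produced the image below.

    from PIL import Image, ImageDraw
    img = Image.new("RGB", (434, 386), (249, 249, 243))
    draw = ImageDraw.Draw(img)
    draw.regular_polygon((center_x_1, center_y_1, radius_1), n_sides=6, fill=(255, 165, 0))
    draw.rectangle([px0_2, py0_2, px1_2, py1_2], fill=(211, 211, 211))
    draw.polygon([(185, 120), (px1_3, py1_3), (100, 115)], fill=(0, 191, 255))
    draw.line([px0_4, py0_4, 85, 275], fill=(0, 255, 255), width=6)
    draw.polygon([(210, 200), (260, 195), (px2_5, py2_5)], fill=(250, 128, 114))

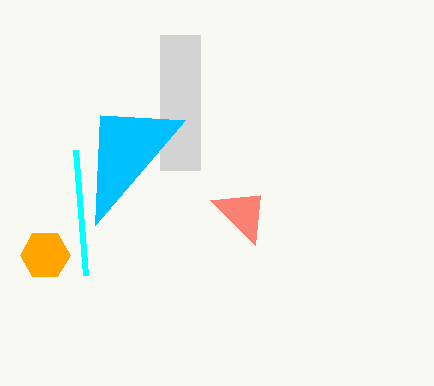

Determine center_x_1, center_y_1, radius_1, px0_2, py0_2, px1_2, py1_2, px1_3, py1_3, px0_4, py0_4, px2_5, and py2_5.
center_x_1 = 45; center_y_1 = 255; radius_1 = 25; px0_2 = 160; py0_2 = 35; px1_2 = 200; py1_2 = 170; px1_3 = 95; py1_3 = 225; px0_4 = 75; py0_4 = 150; px2_5 = 255; py2_5 = 245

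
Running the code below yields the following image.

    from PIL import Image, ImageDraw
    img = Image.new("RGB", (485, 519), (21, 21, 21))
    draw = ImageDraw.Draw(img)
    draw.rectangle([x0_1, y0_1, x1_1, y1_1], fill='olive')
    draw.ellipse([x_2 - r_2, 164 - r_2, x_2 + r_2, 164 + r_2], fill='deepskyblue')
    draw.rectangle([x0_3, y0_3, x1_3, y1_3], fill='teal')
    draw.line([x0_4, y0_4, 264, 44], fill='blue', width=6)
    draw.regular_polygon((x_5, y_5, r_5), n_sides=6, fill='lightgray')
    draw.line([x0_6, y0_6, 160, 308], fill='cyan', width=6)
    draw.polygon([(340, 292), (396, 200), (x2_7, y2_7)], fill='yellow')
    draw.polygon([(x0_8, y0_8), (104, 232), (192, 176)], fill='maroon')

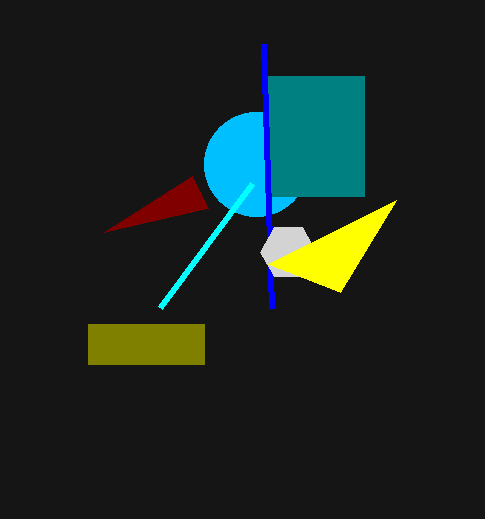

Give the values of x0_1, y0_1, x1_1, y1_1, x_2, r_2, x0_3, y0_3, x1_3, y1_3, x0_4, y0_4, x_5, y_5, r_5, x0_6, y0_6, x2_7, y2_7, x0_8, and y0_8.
x0_1 = 88
y0_1 = 324
x1_1 = 204
y1_1 = 364
x_2 = 256
r_2 = 52
x0_3 = 268
y0_3 = 76
x1_3 = 364
y1_3 = 196
x0_4 = 272
y0_4 = 308
x_5 = 288
y_5 = 252
r_5 = 28
x0_6 = 252
y0_6 = 184
x2_7 = 268
y2_7 = 264
x0_8 = 208
y0_8 = 208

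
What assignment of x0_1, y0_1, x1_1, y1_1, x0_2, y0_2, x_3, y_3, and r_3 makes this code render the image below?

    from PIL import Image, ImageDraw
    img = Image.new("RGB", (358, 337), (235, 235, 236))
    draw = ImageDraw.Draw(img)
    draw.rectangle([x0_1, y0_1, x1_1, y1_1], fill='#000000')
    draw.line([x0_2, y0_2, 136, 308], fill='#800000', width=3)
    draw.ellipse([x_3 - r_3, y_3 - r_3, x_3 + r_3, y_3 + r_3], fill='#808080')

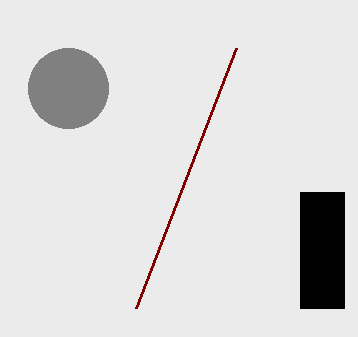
x0_1 = 300; y0_1 = 192; x1_1 = 344; y1_1 = 308; x0_2 = 236; y0_2 = 48; x_3 = 68; y_3 = 88; r_3 = 40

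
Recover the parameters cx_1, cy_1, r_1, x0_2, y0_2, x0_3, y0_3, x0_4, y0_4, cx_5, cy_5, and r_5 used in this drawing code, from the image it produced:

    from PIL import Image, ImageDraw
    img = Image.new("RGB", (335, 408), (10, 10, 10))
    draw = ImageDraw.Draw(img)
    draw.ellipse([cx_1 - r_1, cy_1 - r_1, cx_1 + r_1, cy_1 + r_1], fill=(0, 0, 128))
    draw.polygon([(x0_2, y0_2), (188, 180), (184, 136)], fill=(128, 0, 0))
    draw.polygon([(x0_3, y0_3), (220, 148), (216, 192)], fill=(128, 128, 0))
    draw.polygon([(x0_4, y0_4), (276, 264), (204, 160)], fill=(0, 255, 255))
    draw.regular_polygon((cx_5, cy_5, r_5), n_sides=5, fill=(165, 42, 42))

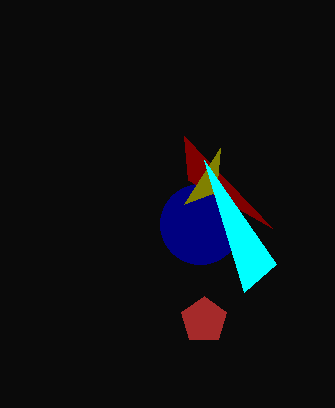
cx_1 = 200; cy_1 = 224; r_1 = 40; x0_2 = 272; y0_2 = 228; x0_3 = 184; y0_3 = 204; x0_4 = 244; y0_4 = 292; cx_5 = 204; cy_5 = 320; r_5 = 24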